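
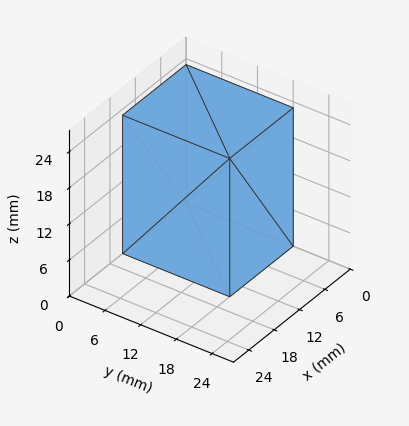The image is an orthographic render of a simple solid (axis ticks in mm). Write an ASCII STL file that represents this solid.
Reading the render: the shape is a rectangular box, roughly 15 × 18 mm footprint and 23 mm tall (dimensions read to the nearest mm from the axis ticks). For the STL, each face is triangulated and given an outward normal.

solid part
  facet normal 0.0000 0.0000 -1.0000
    outer loop
      vertex 15.0 18.0 0.0
      vertex 15.0 0.0 0.0
      vertex 0.0 0.0 0.0
    endloop
  endfacet
  facet normal 0.0000 0.0000 -1.0000
    outer loop
      vertex 0.0 18.0 0.0
      vertex 15.0 18.0 0.0
      vertex 0.0 0.0 0.0
    endloop
  endfacet
  facet normal 0.0000 0.0000 1.0000
    outer loop
      vertex 0.0 0.0 23.0
      vertex 15.0 0.0 23.0
      vertex 15.0 18.0 23.0
    endloop
  endfacet
  facet normal 0.0000 0.0000 1.0000
    outer loop
      vertex 0.0 0.0 23.0
      vertex 15.0 18.0 23.0
      vertex 0.0 18.0 23.0
    endloop
  endfacet
  facet normal 0.0000 -1.0000 0.0000
    outer loop
      vertex 0.0 0.0 0.0
      vertex 15.0 0.0 0.0
      vertex 15.0 0.0 23.0
    endloop
  endfacet
  facet normal 0.0000 -1.0000 0.0000
    outer loop
      vertex 0.0 0.0 0.0
      vertex 15.0 0.0 23.0
      vertex 0.0 0.0 23.0
    endloop
  endfacet
  facet normal 0.0000 1.0000 0.0000
    outer loop
      vertex 15.0 18.0 23.0
      vertex 15.0 18.0 0.0
      vertex 0.0 18.0 0.0
    endloop
  endfacet
  facet normal 0.0000 1.0000 0.0000
    outer loop
      vertex 0.0 18.0 23.0
      vertex 15.0 18.0 23.0
      vertex 0.0 18.0 0.0
    endloop
  endfacet
  facet normal -1.0000 0.0000 0.0000
    outer loop
      vertex 0.0 18.0 23.0
      vertex 0.0 18.0 0.0
      vertex 0.0 0.0 0.0
    endloop
  endfacet
  facet normal -1.0000 0.0000 0.0000
    outer loop
      vertex 0.0 0.0 23.0
      vertex 0.0 18.0 23.0
      vertex 0.0 0.0 0.0
    endloop
  endfacet
  facet normal 1.0000 0.0000 0.0000
    outer loop
      vertex 15.0 0.0 0.0
      vertex 15.0 18.0 0.0
      vertex 15.0 18.0 23.0
    endloop
  endfacet
  facet normal 1.0000 0.0000 0.0000
    outer loop
      vertex 15.0 0.0 0.0
      vertex 15.0 18.0 23.0
      vertex 15.0 0.0 23.0
    endloop
  endfacet
endsolid part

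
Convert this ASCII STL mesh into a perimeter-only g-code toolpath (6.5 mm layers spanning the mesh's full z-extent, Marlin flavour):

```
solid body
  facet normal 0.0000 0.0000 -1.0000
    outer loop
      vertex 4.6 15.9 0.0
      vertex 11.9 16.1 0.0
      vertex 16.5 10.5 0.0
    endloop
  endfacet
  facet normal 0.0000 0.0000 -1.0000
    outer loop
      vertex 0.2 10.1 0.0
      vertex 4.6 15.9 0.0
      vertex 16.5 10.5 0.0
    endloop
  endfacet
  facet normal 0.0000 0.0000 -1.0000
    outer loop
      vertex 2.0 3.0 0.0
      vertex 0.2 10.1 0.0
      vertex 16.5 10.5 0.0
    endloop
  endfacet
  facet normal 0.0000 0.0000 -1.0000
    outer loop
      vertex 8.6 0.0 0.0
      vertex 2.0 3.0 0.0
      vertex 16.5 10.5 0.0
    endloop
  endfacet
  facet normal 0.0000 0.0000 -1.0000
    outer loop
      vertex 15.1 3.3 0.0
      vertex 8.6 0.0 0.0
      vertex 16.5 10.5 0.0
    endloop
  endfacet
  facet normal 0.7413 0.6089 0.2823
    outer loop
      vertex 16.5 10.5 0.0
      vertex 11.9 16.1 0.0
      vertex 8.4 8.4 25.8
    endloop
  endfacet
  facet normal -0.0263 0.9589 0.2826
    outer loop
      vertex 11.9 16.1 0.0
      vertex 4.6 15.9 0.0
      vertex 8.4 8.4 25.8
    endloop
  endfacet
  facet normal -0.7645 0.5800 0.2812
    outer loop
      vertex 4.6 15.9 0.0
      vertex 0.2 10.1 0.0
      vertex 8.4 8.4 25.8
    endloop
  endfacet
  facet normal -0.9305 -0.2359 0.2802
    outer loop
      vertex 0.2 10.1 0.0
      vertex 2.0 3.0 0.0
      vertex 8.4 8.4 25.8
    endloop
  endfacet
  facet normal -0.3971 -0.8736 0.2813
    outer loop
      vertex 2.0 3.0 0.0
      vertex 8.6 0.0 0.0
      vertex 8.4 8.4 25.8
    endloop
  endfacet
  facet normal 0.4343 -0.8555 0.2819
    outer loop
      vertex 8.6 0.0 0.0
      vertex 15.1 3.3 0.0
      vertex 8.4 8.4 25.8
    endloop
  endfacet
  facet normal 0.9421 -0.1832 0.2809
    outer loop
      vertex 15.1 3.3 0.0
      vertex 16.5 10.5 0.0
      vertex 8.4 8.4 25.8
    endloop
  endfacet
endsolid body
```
; perimeter-only toolpath
G21 ; units = mm
G90 ; absolute positioning
G28 ; home
; layer 1
G0 Z6.5
G0 X14.5 Y10.0
G1 X11.0 Y14.2
G1 X5.5 Y14.0
G1 X2.2 Y9.7
G1 X3.6 Y4.3
G1 X8.5 Y2.1
G1 X13.4 Y4.6
G1 X14.5 Y10.0
; layer 2
G0 Z12.9
G0 X12.4 Y9.4
G1 X10.2 Y12.2
G1 X6.5 Y12.2
G1 X4.3 Y9.2
G1 X5.2 Y5.7
G1 X8.5 Y4.2
G1 X11.8 Y5.8
G1 X12.4 Y9.4
; layer 3
G0 Z19.4
G0 X10.4 Y8.9
G1 X9.3 Y10.3
G1 X7.5 Y10.3
G1 X6.4 Y8.8
G1 X6.8 Y7.1
G1 X8.5 Y6.3
G1 X10.1 Y7.1
G1 X10.4 Y8.9
M2 ; end

The solid is a regular 7-sided pyramid, base circumscribed radius ≈ 8.4 mm, apex at z ≈ 25.8 mm. Slicing at Δz = 6.5 mm — 4 equal slices spanning the solid's height, so layer i sits at z = i·h/4 — gives 3 non-empty perimeters. Each is a 7-segment closed polygon; G0 lifts to the layer z and rapids to the start vertex, then G1 traces the edges. The cross-section shrinks linearly with z (the slice at the apex is degenerate and omitted).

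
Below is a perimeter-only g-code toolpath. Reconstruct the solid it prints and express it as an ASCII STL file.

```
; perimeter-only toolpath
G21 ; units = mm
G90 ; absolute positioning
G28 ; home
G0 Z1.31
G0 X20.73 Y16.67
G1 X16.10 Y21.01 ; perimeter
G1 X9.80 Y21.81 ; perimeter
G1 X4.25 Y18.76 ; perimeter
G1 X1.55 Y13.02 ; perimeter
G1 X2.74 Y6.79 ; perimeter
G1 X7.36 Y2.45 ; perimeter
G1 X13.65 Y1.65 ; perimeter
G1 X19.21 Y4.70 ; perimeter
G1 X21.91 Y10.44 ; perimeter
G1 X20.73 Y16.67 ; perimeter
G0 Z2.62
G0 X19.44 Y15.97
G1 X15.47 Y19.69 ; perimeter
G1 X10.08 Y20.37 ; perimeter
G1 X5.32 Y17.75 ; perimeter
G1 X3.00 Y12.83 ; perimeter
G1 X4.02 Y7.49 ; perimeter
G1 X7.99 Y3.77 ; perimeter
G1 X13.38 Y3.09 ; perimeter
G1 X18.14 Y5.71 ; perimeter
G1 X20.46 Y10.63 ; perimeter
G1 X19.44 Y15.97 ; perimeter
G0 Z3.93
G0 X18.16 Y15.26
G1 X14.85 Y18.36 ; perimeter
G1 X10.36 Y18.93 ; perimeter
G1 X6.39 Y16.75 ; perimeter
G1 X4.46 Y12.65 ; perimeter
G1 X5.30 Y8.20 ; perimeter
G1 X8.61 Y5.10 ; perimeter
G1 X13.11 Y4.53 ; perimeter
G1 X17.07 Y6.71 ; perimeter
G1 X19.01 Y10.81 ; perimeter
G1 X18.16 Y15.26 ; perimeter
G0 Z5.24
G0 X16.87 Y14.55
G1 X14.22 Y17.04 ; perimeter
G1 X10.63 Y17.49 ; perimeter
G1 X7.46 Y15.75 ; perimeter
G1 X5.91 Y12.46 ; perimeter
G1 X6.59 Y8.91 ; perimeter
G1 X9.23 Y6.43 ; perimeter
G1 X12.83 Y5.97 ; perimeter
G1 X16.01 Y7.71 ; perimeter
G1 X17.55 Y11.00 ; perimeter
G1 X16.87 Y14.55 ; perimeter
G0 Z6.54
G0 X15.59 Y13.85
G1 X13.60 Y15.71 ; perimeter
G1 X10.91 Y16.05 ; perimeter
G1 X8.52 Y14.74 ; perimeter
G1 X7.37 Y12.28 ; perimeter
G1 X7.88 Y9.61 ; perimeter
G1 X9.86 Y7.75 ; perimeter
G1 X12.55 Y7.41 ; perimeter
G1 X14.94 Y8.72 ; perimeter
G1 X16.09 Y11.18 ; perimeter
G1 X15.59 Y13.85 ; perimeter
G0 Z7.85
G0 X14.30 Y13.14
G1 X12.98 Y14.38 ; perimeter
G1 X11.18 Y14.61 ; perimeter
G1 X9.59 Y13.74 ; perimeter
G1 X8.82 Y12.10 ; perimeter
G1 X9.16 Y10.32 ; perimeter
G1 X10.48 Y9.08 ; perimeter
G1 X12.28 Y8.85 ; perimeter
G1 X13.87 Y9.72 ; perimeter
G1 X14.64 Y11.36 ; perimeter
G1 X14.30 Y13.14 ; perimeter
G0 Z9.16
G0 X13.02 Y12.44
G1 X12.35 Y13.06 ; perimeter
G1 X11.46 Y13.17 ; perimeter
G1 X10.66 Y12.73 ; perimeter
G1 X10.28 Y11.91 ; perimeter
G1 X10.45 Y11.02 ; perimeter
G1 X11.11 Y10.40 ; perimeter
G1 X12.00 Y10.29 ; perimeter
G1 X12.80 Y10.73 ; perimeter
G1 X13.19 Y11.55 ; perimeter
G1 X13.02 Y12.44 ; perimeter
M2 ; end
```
solid part
  facet normal 0.0000 0.0000 -1.0000
    outer loop
      vertex 9.53 23.25 0.00
      vertex 16.72 22.34 0.00
      vertex 22.01 17.38 0.00
    endloop
  endfacet
  facet normal 0.0000 0.0000 -1.0000
    outer loop
      vertex 3.18 19.76 0.00
      vertex 9.53 23.25 0.00
      vertex 22.01 17.38 0.00
    endloop
  endfacet
  facet normal 0.0000 0.0000 -1.0000
    outer loop
      vertex 0.09 13.20 0.00
      vertex 3.18 19.76 0.00
      vertex 22.01 17.38 0.00
    endloop
  endfacet
  facet normal 0.0000 0.0000 -1.0000
    outer loop
      vertex 1.45 6.08 0.00
      vertex 0.09 13.20 0.00
      vertex 22.01 17.38 0.00
    endloop
  endfacet
  facet normal 0.0000 0.0000 -1.0000
    outer loop
      vertex 6.74 1.12 0.00
      vertex 1.45 6.08 0.00
      vertex 22.01 17.38 0.00
    endloop
  endfacet
  facet normal 0.0000 0.0000 -1.0000
    outer loop
      vertex 13.93 0.21 0.00
      vertex 6.74 1.12 0.00
      vertex 22.01 17.38 0.00
    endloop
  endfacet
  facet normal 0.0000 0.0000 -1.0000
    outer loop
      vertex 20.28 3.70 0.00
      vertex 13.93 0.21 0.00
      vertex 22.01 17.38 0.00
    endloop
  endfacet
  facet normal 0.0000 0.0000 -1.0000
    outer loop
      vertex 23.37 10.26 0.00
      vertex 20.28 3.70 0.00
      vertex 22.01 17.38 0.00
    endloop
  endfacet
  facet normal 0.4681 0.4993 0.7291
    outer loop
      vertex 22.01 17.38 0.00
      vertex 16.72 22.34 0.00
      vertex 11.73 11.73 10.47
    endloop
  endfacet
  facet normal 0.0859 0.6790 0.7291
    outer loop
      vertex 16.72 22.34 0.00
      vertex 9.53 23.25 0.00
      vertex 11.73 11.73 10.47
    endloop
  endfacet
  facet normal -0.3296 0.5997 0.7291
    outer loop
      vertex 9.53 23.25 0.00
      vertex 3.18 19.76 0.00
      vertex 11.73 11.73 10.47
    endloop
  endfacet
  facet normal -0.6191 0.2916 0.7292
    outer loop
      vertex 3.18 19.76 0.00
      vertex 0.09 13.20 0.00
      vertex 11.73 11.73 10.47
    endloop
  endfacet
  facet normal -0.6721 -0.1284 0.7292
    outer loop
      vertex 0.09 13.20 0.00
      vertex 1.45 6.08 0.00
      vertex 11.73 11.73 10.47
    endloop
  endfacet
  facet normal -0.4681 -0.4993 0.7291
    outer loop
      vertex 1.45 6.08 0.00
      vertex 6.74 1.12 0.00
      vertex 11.73 11.73 10.47
    endloop
  endfacet
  facet normal -0.0859 -0.6790 0.7291
    outer loop
      vertex 6.74 1.12 0.00
      vertex 13.93 0.21 0.00
      vertex 11.73 11.73 10.47
    endloop
  endfacet
  facet normal 0.3296 -0.5997 0.7291
    outer loop
      vertex 13.93 0.21 0.00
      vertex 20.28 3.70 0.00
      vertex 11.73 11.73 10.47
    endloop
  endfacet
  facet normal 0.6191 -0.2916 0.7292
    outer loop
      vertex 20.28 3.70 0.00
      vertex 23.37 10.26 0.00
      vertex 11.73 11.73 10.47
    endloop
  endfacet
  facet normal 0.6721 0.1284 0.7292
    outer loop
      vertex 23.37 10.26 0.00
      vertex 22.01 17.38 0.00
      vertex 11.73 11.73 10.47
    endloop
  endfacet
endsolid part

The G0 Z moves step by Δz≈1.31 mm. The G1 loops shrink linearly with z, so the solid tapers from its base footprint up to z≈10.5. Closing with a flat bottom cap and the tapered top and triangulating gives 18 facets — a regular 10-sided pyramid, base circumscribed radius ≈ 11.7 mm, apex at z ≈ 10.5 mm.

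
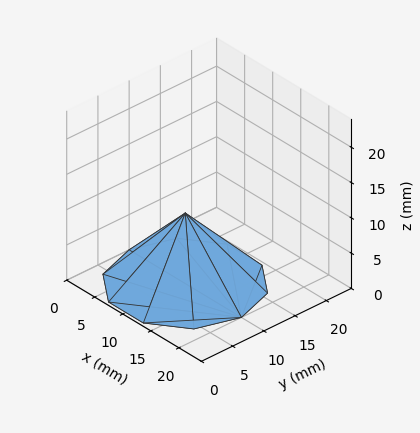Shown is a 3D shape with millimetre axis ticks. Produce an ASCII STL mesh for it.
Reading the render: the shape is a regular 10-sided pyramid, base circumscribed radius ≈ 10 mm, apex at z ≈ 10 mm (dimensions read to the nearest mm from the axis ticks). For the STL, each face is triangulated and given an outward normal.

solid part
  facet normal 0.0000 0.0000 -1.0000
    outer loop
      vertex 13.1 19.5 0.0
      vertex 18.1 15.9 0.0
      vertex 20.0 10.0 0.0
    endloop
  endfacet
  facet normal 0.0000 0.0000 -1.0000
    outer loop
      vertex 6.9 19.5 0.0
      vertex 13.1 19.5 0.0
      vertex 20.0 10.0 0.0
    endloop
  endfacet
  facet normal 0.0000 0.0000 -1.0000
    outer loop
      vertex 1.9 15.9 0.0
      vertex 6.9 19.5 0.0
      vertex 20.0 10.0 0.0
    endloop
  endfacet
  facet normal 0.0000 0.0000 -1.0000
    outer loop
      vertex 0.0 10.0 0.0
      vertex 1.9 15.9 0.0
      vertex 20.0 10.0 0.0
    endloop
  endfacet
  facet normal 0.0000 0.0000 -1.0000
    outer loop
      vertex 1.9 4.1 0.0
      vertex 0.0 10.0 0.0
      vertex 20.0 10.0 0.0
    endloop
  endfacet
  facet normal 0.0000 0.0000 -1.0000
    outer loop
      vertex 6.9 0.5 0.0
      vertex 1.9 4.1 0.0
      vertex 20.0 10.0 0.0
    endloop
  endfacet
  facet normal 0.0000 0.0000 -1.0000
    outer loop
      vertex 13.1 0.5 0.0
      vertex 6.9 0.5 0.0
      vertex 20.0 10.0 0.0
    endloop
  endfacet
  facet normal 0.0000 0.0000 -1.0000
    outer loop
      vertex 18.1 4.1 0.0
      vertex 13.1 0.5 0.0
      vertex 20.0 10.0 0.0
    endloop
  endfacet
  facet normal 0.6895 0.2220 0.6895
    outer loop
      vertex 20.0 10.0 0.0
      vertex 18.1 15.9 0.0
      vertex 10.0 10.0 10.0
    endloop
  endfacet
  facet normal 0.4232 0.5877 0.6895
    outer loop
      vertex 18.1 15.9 0.0
      vertex 13.1 19.5 0.0
      vertex 10.0 10.0 10.0
    endloop
  endfacet
  facet normal 0.0000 0.7250 0.6887
    outer loop
      vertex 13.1 19.5 0.0
      vertex 6.9 19.5 0.0
      vertex 10.0 10.0 10.0
    endloop
  endfacet
  facet normal -0.4232 0.5877 0.6895
    outer loop
      vertex 6.9 19.5 0.0
      vertex 1.9 15.9 0.0
      vertex 10.0 10.0 10.0
    endloop
  endfacet
  facet normal -0.6895 0.2220 0.6895
    outer loop
      vertex 1.9 15.9 0.0
      vertex 0.0 10.0 0.0
      vertex 10.0 10.0 10.0
    endloop
  endfacet
  facet normal -0.6895 -0.2220 0.6895
    outer loop
      vertex 0.0 10.0 0.0
      vertex 1.9 4.1 0.0
      vertex 10.0 10.0 10.0
    endloop
  endfacet
  facet normal -0.4232 -0.5877 0.6895
    outer loop
      vertex 1.9 4.1 0.0
      vertex 6.9 0.5 0.0
      vertex 10.0 10.0 10.0
    endloop
  endfacet
  facet normal 0.0000 -0.7250 0.6887
    outer loop
      vertex 6.9 0.5 0.0
      vertex 13.1 0.5 0.0
      vertex 10.0 10.0 10.0
    endloop
  endfacet
  facet normal 0.4232 -0.5877 0.6895
    outer loop
      vertex 13.1 0.5 0.0
      vertex 18.1 4.1 0.0
      vertex 10.0 10.0 10.0
    endloop
  endfacet
  facet normal 0.6895 -0.2220 0.6895
    outer loop
      vertex 18.1 4.1 0.0
      vertex 20.0 10.0 0.0
      vertex 10.0 10.0 10.0
    endloop
  endfacet
endsolid part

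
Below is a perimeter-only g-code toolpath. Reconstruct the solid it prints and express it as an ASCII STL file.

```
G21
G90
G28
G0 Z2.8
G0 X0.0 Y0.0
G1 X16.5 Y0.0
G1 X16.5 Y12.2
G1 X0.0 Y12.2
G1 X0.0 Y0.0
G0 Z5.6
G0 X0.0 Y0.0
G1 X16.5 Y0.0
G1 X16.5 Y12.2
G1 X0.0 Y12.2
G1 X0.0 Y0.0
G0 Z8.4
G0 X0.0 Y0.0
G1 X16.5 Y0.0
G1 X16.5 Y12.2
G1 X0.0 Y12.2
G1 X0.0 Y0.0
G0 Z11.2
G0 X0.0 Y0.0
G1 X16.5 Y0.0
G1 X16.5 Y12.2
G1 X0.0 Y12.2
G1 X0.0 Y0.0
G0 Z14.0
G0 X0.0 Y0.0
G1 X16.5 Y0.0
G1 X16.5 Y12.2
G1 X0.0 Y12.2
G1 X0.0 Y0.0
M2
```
solid part
  facet normal 0.0000 0.0000 -1.0000
    outer loop
      vertex 16.5 12.2 0.0
      vertex 16.5 0.0 0.0
      vertex 0.0 0.0 0.0
    endloop
  endfacet
  facet normal 0.0000 0.0000 -1.0000
    outer loop
      vertex 0.0 12.2 0.0
      vertex 16.5 12.2 0.0
      vertex 0.0 0.0 0.0
    endloop
  endfacet
  facet normal 0.0000 0.0000 1.0000
    outer loop
      vertex 0.0 0.0 14.0
      vertex 16.5 0.0 14.0
      vertex 16.5 12.2 14.0
    endloop
  endfacet
  facet normal 0.0000 0.0000 1.0000
    outer loop
      vertex 0.0 0.0 14.0
      vertex 16.5 12.2 14.0
      vertex 0.0 12.2 14.0
    endloop
  endfacet
  facet normal 0.0000 -1.0000 0.0000
    outer loop
      vertex 0.0 0.0 0.0
      vertex 16.5 0.0 0.0
      vertex 16.5 0.0 14.0
    endloop
  endfacet
  facet normal 0.0000 -1.0000 0.0000
    outer loop
      vertex 0.0 0.0 0.0
      vertex 16.5 0.0 14.0
      vertex 0.0 0.0 14.0
    endloop
  endfacet
  facet normal 0.0000 1.0000 0.0000
    outer loop
      vertex 16.5 12.2 14.0
      vertex 16.5 12.2 0.0
      vertex 0.0 12.2 0.0
    endloop
  endfacet
  facet normal 0.0000 1.0000 0.0000
    outer loop
      vertex 0.0 12.2 14.0
      vertex 16.5 12.2 14.0
      vertex 0.0 12.2 0.0
    endloop
  endfacet
  facet normal -1.0000 0.0000 0.0000
    outer loop
      vertex 0.0 12.2 14.0
      vertex 0.0 12.2 0.0
      vertex 0.0 0.0 0.0
    endloop
  endfacet
  facet normal -1.0000 0.0000 0.0000
    outer loop
      vertex 0.0 0.0 14.0
      vertex 0.0 12.2 14.0
      vertex 0.0 0.0 0.0
    endloop
  endfacet
  facet normal 1.0000 0.0000 0.0000
    outer loop
      vertex 16.5 0.0 0.0
      vertex 16.5 12.2 0.0
      vertex 16.5 12.2 14.0
    endloop
  endfacet
  facet normal 1.0000 0.0000 0.0000
    outer loop
      vertex 16.5 0.0 0.0
      vertex 16.5 12.2 14.0
      vertex 16.5 0.0 14.0
    endloop
  endfacet
endsolid part

The G0 Z moves step by Δz≈2.8 mm. Every layer's G1 loop is the same polygon, so the solid is a straight extrusion of it from z=0 to z≈14. Closing with flat bottom and top caps and triangulating gives 12 facets — a rectangular box, roughly 16.5 × 12.2 mm footprint and 14 mm tall.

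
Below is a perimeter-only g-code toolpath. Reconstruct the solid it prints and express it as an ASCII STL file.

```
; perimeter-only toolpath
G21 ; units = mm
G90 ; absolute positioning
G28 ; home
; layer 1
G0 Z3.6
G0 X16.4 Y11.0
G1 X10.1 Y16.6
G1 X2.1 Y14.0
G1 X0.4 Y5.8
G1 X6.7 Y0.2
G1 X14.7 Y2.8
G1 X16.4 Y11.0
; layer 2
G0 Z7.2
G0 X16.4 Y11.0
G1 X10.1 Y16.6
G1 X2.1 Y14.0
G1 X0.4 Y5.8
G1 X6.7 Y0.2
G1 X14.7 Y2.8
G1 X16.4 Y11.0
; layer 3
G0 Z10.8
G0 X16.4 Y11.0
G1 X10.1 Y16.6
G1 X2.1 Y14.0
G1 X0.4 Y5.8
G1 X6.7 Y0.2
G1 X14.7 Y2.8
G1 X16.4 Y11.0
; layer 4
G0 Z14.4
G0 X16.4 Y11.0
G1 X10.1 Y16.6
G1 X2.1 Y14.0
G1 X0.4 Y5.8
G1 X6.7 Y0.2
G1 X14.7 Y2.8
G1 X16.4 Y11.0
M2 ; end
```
solid part
  facet normal 0.0000 0.0000 -1.0000
    outer loop
      vertex 2.1 14.0 0.0
      vertex 10.1 16.6 0.0
      vertex 16.4 11.0 0.0
    endloop
  endfacet
  facet normal 0.0000 0.0000 -1.0000
    outer loop
      vertex 0.4 5.8 0.0
      vertex 2.1 14.0 0.0
      vertex 16.4 11.0 0.0
    endloop
  endfacet
  facet normal 0.0000 0.0000 -1.0000
    outer loop
      vertex 6.7 0.2 0.0
      vertex 0.4 5.8 0.0
      vertex 16.4 11.0 0.0
    endloop
  endfacet
  facet normal 0.0000 0.0000 -1.0000
    outer loop
      vertex 14.7 2.8 0.0
      vertex 6.7 0.2 0.0
      vertex 16.4 11.0 0.0
    endloop
  endfacet
  facet normal 0.0000 0.0000 1.0000
    outer loop
      vertex 16.4 11.0 14.4
      vertex 10.1 16.6 14.4
      vertex 2.1 14.0 14.4
    endloop
  endfacet
  facet normal 0.0000 0.0000 1.0000
    outer loop
      vertex 16.4 11.0 14.4
      vertex 2.1 14.0 14.4
      vertex 0.4 5.8 14.4
    endloop
  endfacet
  facet normal 0.0000 0.0000 1.0000
    outer loop
      vertex 16.4 11.0 14.4
      vertex 0.4 5.8 14.4
      vertex 6.7 0.2 14.4
    endloop
  endfacet
  facet normal 0.0000 0.0000 1.0000
    outer loop
      vertex 16.4 11.0 14.4
      vertex 6.7 0.2 14.4
      vertex 14.7 2.8 14.4
    endloop
  endfacet
  facet normal 0.6644 0.7474 0.0000
    outer loop
      vertex 16.4 11.0 0.0
      vertex 10.1 16.6 0.0
      vertex 10.1 16.6 14.4
    endloop
  endfacet
  facet normal 0.6644 0.7474 0.0000
    outer loop
      vertex 16.4 11.0 0.0
      vertex 10.1 16.6 14.4
      vertex 16.4 11.0 14.4
    endloop
  endfacet
  facet normal -0.3091 0.9510 0.0000
    outer loop
      vertex 10.1 16.6 0.0
      vertex 2.1 14.0 0.0
      vertex 2.1 14.0 14.4
    endloop
  endfacet
  facet normal -0.3091 0.9510 0.0000
    outer loop
      vertex 10.1 16.6 0.0
      vertex 2.1 14.0 14.4
      vertex 10.1 16.6 14.4
    endloop
  endfacet
  facet normal -0.9792 0.2030 0.0000
    outer loop
      vertex 2.1 14.0 0.0
      vertex 0.4 5.8 0.0
      vertex 0.4 5.8 14.4
    endloop
  endfacet
  facet normal -0.9792 0.2030 0.0000
    outer loop
      vertex 2.1 14.0 0.0
      vertex 0.4 5.8 14.4
      vertex 2.1 14.0 14.4
    endloop
  endfacet
  facet normal -0.6644 -0.7474 0.0000
    outer loop
      vertex 0.4 5.8 0.0
      vertex 6.7 0.2 0.0
      vertex 6.7 0.2 14.4
    endloop
  endfacet
  facet normal -0.6644 -0.7474 0.0000
    outer loop
      vertex 0.4 5.8 0.0
      vertex 6.7 0.2 14.4
      vertex 0.4 5.8 14.4
    endloop
  endfacet
  facet normal 0.3091 -0.9510 0.0000
    outer loop
      vertex 6.7 0.2 0.0
      vertex 14.7 2.8 0.0
      vertex 14.7 2.8 14.4
    endloop
  endfacet
  facet normal 0.3091 -0.9510 0.0000
    outer loop
      vertex 6.7 0.2 0.0
      vertex 14.7 2.8 14.4
      vertex 6.7 0.2 14.4
    endloop
  endfacet
  facet normal 0.9792 -0.2030 0.0000
    outer loop
      vertex 14.7 2.8 0.0
      vertex 16.4 11.0 0.0
      vertex 16.4 11.0 14.4
    endloop
  endfacet
  facet normal 0.9792 -0.2030 0.0000
    outer loop
      vertex 14.7 2.8 0.0
      vertex 16.4 11.0 14.4
      vertex 14.7 2.8 14.4
    endloop
  endfacet
endsolid part

The G0 Z moves step by Δz≈3.6 mm. Every layer's G1 loop is the same polygon, so the solid is a straight extrusion of it from z=0 to z≈14.4. Closing with flat bottom and top caps and triangulating gives 20 facets — a regular 6-sided prism (a cylinder approximated with 6 flat sides), circumscribed radius ≈ 8.4 mm, height ≈ 14.4 mm.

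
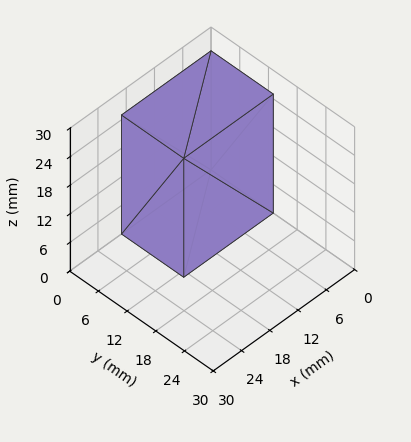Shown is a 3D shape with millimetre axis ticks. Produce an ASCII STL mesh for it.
Reading the render: the shape is a rectangular box, roughly 19 × 13 mm footprint and 25 mm tall (dimensions read to the nearest mm from the axis ticks). For the STL, each face is triangulated and given an outward normal.

solid part
  facet normal 0.0000 0.0000 -1.0000
    outer loop
      vertex 19.000 13.000 0.000
      vertex 19.000 0.000 0.000
      vertex 0.000 0.000 0.000
    endloop
  endfacet
  facet normal 0.0000 0.0000 -1.0000
    outer loop
      vertex 0.000 13.000 0.000
      vertex 19.000 13.000 0.000
      vertex 0.000 0.000 0.000
    endloop
  endfacet
  facet normal 0.0000 0.0000 1.0000
    outer loop
      vertex 0.000 0.000 25.000
      vertex 19.000 0.000 25.000
      vertex 19.000 13.000 25.000
    endloop
  endfacet
  facet normal 0.0000 0.0000 1.0000
    outer loop
      vertex 0.000 0.000 25.000
      vertex 19.000 13.000 25.000
      vertex 0.000 13.000 25.000
    endloop
  endfacet
  facet normal 0.0000 -1.0000 0.0000
    outer loop
      vertex 0.000 0.000 0.000
      vertex 19.000 0.000 0.000
      vertex 19.000 0.000 25.000
    endloop
  endfacet
  facet normal 0.0000 -1.0000 0.0000
    outer loop
      vertex 0.000 0.000 0.000
      vertex 19.000 0.000 25.000
      vertex 0.000 0.000 25.000
    endloop
  endfacet
  facet normal 0.0000 1.0000 0.0000
    outer loop
      vertex 19.000 13.000 25.000
      vertex 19.000 13.000 0.000
      vertex 0.000 13.000 0.000
    endloop
  endfacet
  facet normal 0.0000 1.0000 0.0000
    outer loop
      vertex 0.000 13.000 25.000
      vertex 19.000 13.000 25.000
      vertex 0.000 13.000 0.000
    endloop
  endfacet
  facet normal -1.0000 0.0000 0.0000
    outer loop
      vertex 0.000 13.000 25.000
      vertex 0.000 13.000 0.000
      vertex 0.000 0.000 0.000
    endloop
  endfacet
  facet normal -1.0000 0.0000 0.0000
    outer loop
      vertex 0.000 0.000 25.000
      vertex 0.000 13.000 25.000
      vertex 0.000 0.000 0.000
    endloop
  endfacet
  facet normal 1.0000 0.0000 0.0000
    outer loop
      vertex 19.000 0.000 0.000
      vertex 19.000 13.000 0.000
      vertex 19.000 13.000 25.000
    endloop
  endfacet
  facet normal 1.0000 0.0000 0.0000
    outer loop
      vertex 19.000 0.000 0.000
      vertex 19.000 13.000 25.000
      vertex 19.000 0.000 25.000
    endloop
  endfacet
endsolid part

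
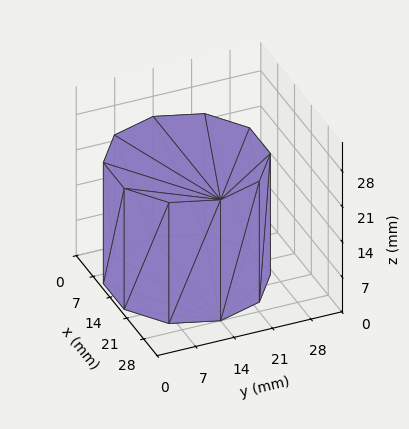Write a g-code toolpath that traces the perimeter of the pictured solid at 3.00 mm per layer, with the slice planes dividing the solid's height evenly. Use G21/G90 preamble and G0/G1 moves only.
Reading the render: the shape is a regular 10-sided prism (a cylinder approximated with 10 flat sides), circumscribed radius ≈ 14 mm, height ≈ 24 mm (dimensions read to the nearest mm from the axis ticks). For the g-code, the solid's height is divided into equal slices at the stated Δz and each level perimeter traced with G1 moves after a G0 lift.

; perimeter-only toolpath
G21 ; units = mm
G90 ; absolute positioning
G28 ; home
; layer 1
G0 Z3.00
G0 X28.00 Y14.00
G1 X25.33 Y22.23
G1 X18.33 Y27.31
G1 X9.67 Y27.31
G1 X2.67 Y22.23
G1 X0.00 Y14.00
G1 X2.67 Y5.77
G1 X9.67 Y0.69
G1 X18.33 Y0.69
G1 X25.33 Y5.77
G1 X28.00 Y14.00
; layer 2
G0 Z6.00
G0 X28.00 Y14.00
G1 X25.33 Y22.23
G1 X18.33 Y27.31
G1 X9.67 Y27.31
G1 X2.67 Y22.23
G1 X0.00 Y14.00
G1 X2.67 Y5.77
G1 X9.67 Y0.69
G1 X18.33 Y0.69
G1 X25.33 Y5.77
G1 X28.00 Y14.00
; layer 3
G0 Z9.00
G0 X28.00 Y14.00
G1 X25.33 Y22.23
G1 X18.33 Y27.31
G1 X9.67 Y27.31
G1 X2.67 Y22.23
G1 X0.00 Y14.00
G1 X2.67 Y5.77
G1 X9.67 Y0.69
G1 X18.33 Y0.69
G1 X25.33 Y5.77
G1 X28.00 Y14.00
; layer 4
G0 Z12.00
G0 X28.00 Y14.00
G1 X25.33 Y22.23
G1 X18.33 Y27.31
G1 X9.67 Y27.31
G1 X2.67 Y22.23
G1 X0.00 Y14.00
G1 X2.67 Y5.77
G1 X9.67 Y0.69
G1 X18.33 Y0.69
G1 X25.33 Y5.77
G1 X28.00 Y14.00
; layer 5
G0 Z15.00
G0 X28.00 Y14.00
G1 X25.33 Y22.23
G1 X18.33 Y27.31
G1 X9.67 Y27.31
G1 X2.67 Y22.23
G1 X0.00 Y14.00
G1 X2.67 Y5.77
G1 X9.67 Y0.69
G1 X18.33 Y0.69
G1 X25.33 Y5.77
G1 X28.00 Y14.00
; layer 6
G0 Z18.00
G0 X28.00 Y14.00
G1 X25.33 Y22.23
G1 X18.33 Y27.31
G1 X9.67 Y27.31
G1 X2.67 Y22.23
G1 X0.00 Y14.00
G1 X2.67 Y5.77
G1 X9.67 Y0.69
G1 X18.33 Y0.69
G1 X25.33 Y5.77
G1 X28.00 Y14.00
; layer 7
G0 Z21.00
G0 X28.00 Y14.00
G1 X25.33 Y22.23
G1 X18.33 Y27.31
G1 X9.67 Y27.31
G1 X2.67 Y22.23
G1 X0.00 Y14.00
G1 X2.67 Y5.77
G1 X9.67 Y0.69
G1 X18.33 Y0.69
G1 X25.33 Y5.77
G1 X28.00 Y14.00
; layer 8
G0 Z24.00
G0 X28.00 Y14.00
G1 X25.33 Y22.23
G1 X18.33 Y27.31
G1 X9.67 Y27.31
G1 X2.67 Y22.23
G1 X0.00 Y14.00
G1 X2.67 Y5.77
G1 X9.67 Y0.69
G1 X18.33 Y0.69
G1 X25.33 Y5.77
G1 X28.00 Y14.00
M2 ; end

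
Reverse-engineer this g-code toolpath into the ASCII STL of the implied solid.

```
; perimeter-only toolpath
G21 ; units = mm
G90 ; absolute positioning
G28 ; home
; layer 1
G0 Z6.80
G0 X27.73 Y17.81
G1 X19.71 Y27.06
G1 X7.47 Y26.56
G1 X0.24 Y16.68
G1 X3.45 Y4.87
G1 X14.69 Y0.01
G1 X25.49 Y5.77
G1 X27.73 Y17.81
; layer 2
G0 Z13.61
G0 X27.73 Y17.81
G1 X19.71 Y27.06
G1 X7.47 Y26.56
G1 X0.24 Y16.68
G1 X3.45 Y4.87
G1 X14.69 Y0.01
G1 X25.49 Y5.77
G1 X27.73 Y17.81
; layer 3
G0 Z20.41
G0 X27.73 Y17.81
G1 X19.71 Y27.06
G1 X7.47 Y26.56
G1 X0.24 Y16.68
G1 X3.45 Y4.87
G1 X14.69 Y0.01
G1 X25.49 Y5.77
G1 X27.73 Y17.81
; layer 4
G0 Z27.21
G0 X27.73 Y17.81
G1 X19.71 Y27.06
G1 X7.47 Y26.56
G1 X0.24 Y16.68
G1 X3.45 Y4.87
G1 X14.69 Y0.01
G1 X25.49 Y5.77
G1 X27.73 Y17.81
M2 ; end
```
solid part
  facet normal 0.0000 0.0000 -1.0000
    outer loop
      vertex 7.47 26.56 0.00
      vertex 19.71 27.06 0.00
      vertex 27.73 17.81 0.00
    endloop
  endfacet
  facet normal 0.0000 0.0000 -1.0000
    outer loop
      vertex 0.24 16.68 0.00
      vertex 7.47 26.56 0.00
      vertex 27.73 17.81 0.00
    endloop
  endfacet
  facet normal 0.0000 0.0000 -1.0000
    outer loop
      vertex 3.45 4.87 0.00
      vertex 0.24 16.68 0.00
      vertex 27.73 17.81 0.00
    endloop
  endfacet
  facet normal 0.0000 0.0000 -1.0000
    outer loop
      vertex 14.69 0.01 0.00
      vertex 3.45 4.87 0.00
      vertex 27.73 17.81 0.00
    endloop
  endfacet
  facet normal 0.0000 0.0000 -1.0000
    outer loop
      vertex 25.49 5.77 0.00
      vertex 14.69 0.01 0.00
      vertex 27.73 17.81 0.00
    endloop
  endfacet
  facet normal 0.0000 0.0000 1.0000
    outer loop
      vertex 27.73 17.81 27.21
      vertex 19.71 27.06 27.21
      vertex 7.47 26.56 27.21
    endloop
  endfacet
  facet normal 0.0000 0.0000 1.0000
    outer loop
      vertex 27.73 17.81 27.21
      vertex 7.47 26.56 27.21
      vertex 0.24 16.68 27.21
    endloop
  endfacet
  facet normal 0.0000 0.0000 1.0000
    outer loop
      vertex 27.73 17.81 27.21
      vertex 0.24 16.68 27.21
      vertex 3.45 4.87 27.21
    endloop
  endfacet
  facet normal 0.0000 0.0000 1.0000
    outer loop
      vertex 27.73 17.81 27.21
      vertex 3.45 4.87 27.21
      vertex 14.69 0.01 27.21
    endloop
  endfacet
  facet normal 0.0000 0.0000 1.0000
    outer loop
      vertex 27.73 17.81 27.21
      vertex 14.69 0.01 27.21
      vertex 25.49 5.77 27.21
    endloop
  endfacet
  facet normal 0.7556 0.6551 0.0000
    outer loop
      vertex 27.73 17.81 0.00
      vertex 19.71 27.06 0.00
      vertex 19.71 27.06 27.21
    endloop
  endfacet
  facet normal 0.7556 0.6551 0.0000
    outer loop
      vertex 27.73 17.81 0.00
      vertex 19.71 27.06 27.21
      vertex 27.73 17.81 27.21
    endloop
  endfacet
  facet normal -0.0408 0.9992 0.0000
    outer loop
      vertex 19.71 27.06 0.00
      vertex 7.47 26.56 0.00
      vertex 7.47 26.56 27.21
    endloop
  endfacet
  facet normal -0.0408 0.9992 0.0000
    outer loop
      vertex 19.71 27.06 0.00
      vertex 7.47 26.56 27.21
      vertex 19.71 27.06 27.21
    endloop
  endfacet
  facet normal -0.8070 0.5905 0.0000
    outer loop
      vertex 7.47 26.56 0.00
      vertex 0.24 16.68 0.00
      vertex 0.24 16.68 27.21
    endloop
  endfacet
  facet normal -0.8070 0.5905 0.0000
    outer loop
      vertex 7.47 26.56 0.00
      vertex 0.24 16.68 27.21
      vertex 7.47 26.56 27.21
    endloop
  endfacet
  facet normal -0.9650 -0.2623 0.0000
    outer loop
      vertex 0.24 16.68 0.00
      vertex 3.45 4.87 0.00
      vertex 3.45 4.87 27.21
    endloop
  endfacet
  facet normal -0.9650 -0.2623 0.0000
    outer loop
      vertex 0.24 16.68 0.00
      vertex 3.45 4.87 27.21
      vertex 0.24 16.68 27.21
    endloop
  endfacet
  facet normal -0.3969 -0.9179 0.0000
    outer loop
      vertex 3.45 4.87 0.00
      vertex 14.69 0.01 0.00
      vertex 14.69 0.01 27.21
    endloop
  endfacet
  facet normal -0.3969 -0.9179 0.0000
    outer loop
      vertex 3.45 4.87 0.00
      vertex 14.69 0.01 27.21
      vertex 3.45 4.87 27.21
    endloop
  endfacet
  facet normal 0.4706 -0.8824 0.0000
    outer loop
      vertex 14.69 0.01 0.00
      vertex 25.49 5.77 0.00
      vertex 25.49 5.77 27.21
    endloop
  endfacet
  facet normal 0.4706 -0.8824 0.0000
    outer loop
      vertex 14.69 0.01 0.00
      vertex 25.49 5.77 27.21
      vertex 14.69 0.01 27.21
    endloop
  endfacet
  facet normal 0.9831 -0.1829 0.0000
    outer loop
      vertex 25.49 5.77 0.00
      vertex 27.73 17.81 0.00
      vertex 27.73 17.81 27.21
    endloop
  endfacet
  facet normal 0.9831 -0.1829 0.0000
    outer loop
      vertex 25.49 5.77 0.00
      vertex 27.73 17.81 27.21
      vertex 25.49 5.77 27.21
    endloop
  endfacet
endsolid part

The G0 Z moves step by Δz≈6.80 mm. Every layer's G1 loop is the same polygon, so the solid is a straight extrusion of it from z=0 to z≈27.2. Closing with flat bottom and top caps and triangulating gives 24 facets — a regular 7-sided prism (a cylinder approximated with 7 flat sides), circumscribed radius ≈ 14.1 mm, height ≈ 27.2 mm.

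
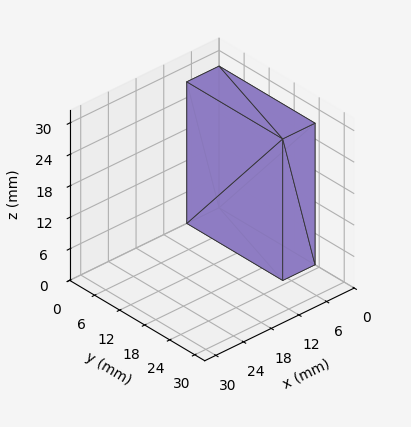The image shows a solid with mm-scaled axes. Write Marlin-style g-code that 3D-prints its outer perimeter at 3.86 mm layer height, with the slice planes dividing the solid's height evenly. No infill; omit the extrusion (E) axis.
Reading the render: the shape is a rectangular box, roughly 7 × 23 mm footprint and 27 mm tall (dimensions read to the nearest mm from the axis ticks). For the g-code, the solid's height is divided into equal slices at the stated Δz and each level perimeter traced with G1 moves after a G0 lift.

; perimeter-only toolpath
G21 ; units = mm
G90 ; absolute positioning
G28 ; home
; layer 1
G0 Z3.86
G0 X0.00 Y0.00
G1 X7.00 Y0.00
G1 X7.00 Y23.00
G1 X0.00 Y23.00
G1 X0.00 Y0.00
; layer 2
G0 Z7.71
G0 X0.00 Y0.00
G1 X7.00 Y0.00
G1 X7.00 Y23.00
G1 X0.00 Y23.00
G1 X0.00 Y0.00
; layer 3
G0 Z11.57
G0 X0.00 Y0.00
G1 X7.00 Y0.00
G1 X7.00 Y23.00
G1 X0.00 Y23.00
G1 X0.00 Y0.00
; layer 4
G0 Z15.43
G0 X0.00 Y0.00
G1 X7.00 Y0.00
G1 X7.00 Y23.00
G1 X0.00 Y23.00
G1 X0.00 Y0.00
; layer 5
G0 Z19.29
G0 X0.00 Y0.00
G1 X7.00 Y0.00
G1 X7.00 Y23.00
G1 X0.00 Y23.00
G1 X0.00 Y0.00
; layer 6
G0 Z23.14
G0 X0.00 Y0.00
G1 X7.00 Y0.00
G1 X7.00 Y23.00
G1 X0.00 Y23.00
G1 X0.00 Y0.00
; layer 7
G0 Z27.00
G0 X0.00 Y0.00
G1 X7.00 Y0.00
G1 X7.00 Y23.00
G1 X0.00 Y23.00
G1 X0.00 Y0.00
M2 ; end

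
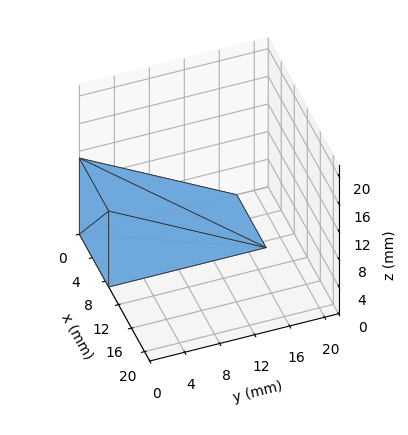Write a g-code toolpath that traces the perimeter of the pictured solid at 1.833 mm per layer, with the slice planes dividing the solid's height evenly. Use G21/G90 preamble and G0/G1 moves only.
Reading the render: the shape is a wedge (ramp): 9 × 18 mm base, rising to 11 mm along the y=0 edge and sloping linearly to z=0 at y=18 (dimensions read to the nearest mm from the axis ticks). For the g-code, the solid's height is divided into equal slices at the stated Δz and each level perimeter traced with G1 moves after a G0 lift.

; perimeter-only toolpath
G21 ; units = mm
G90 ; absolute positioning
G28 ; home
; layer 1
G0 Z1.833
G0 X0.000 Y0.000
G1 X9.000 Y0.000
G1 X9.000 Y15.000
G1 X0.000 Y15.000
G1 X0.000 Y0.000
; layer 2
G0 Z3.667
G0 X0.000 Y0.000
G1 X9.000 Y0.000
G1 X9.000 Y12.000
G1 X0.000 Y12.000
G1 X0.000 Y0.000
; layer 3
G0 Z5.500
G0 X0.000 Y0.000
G1 X9.000 Y0.000
G1 X9.000 Y9.000
G1 X0.000 Y9.000
G1 X0.000 Y0.000
; layer 4
G0 Z7.333
G0 X0.000 Y0.000
G1 X9.000 Y0.000
G1 X9.000 Y6.000
G1 X0.000 Y6.000
G1 X0.000 Y0.000
; layer 5
G0 Z9.167
G0 X0.000 Y0.000
G1 X9.000 Y0.000
G1 X9.000 Y3.000
G1 X0.000 Y3.000
G1 X0.000 Y0.000
M2 ; end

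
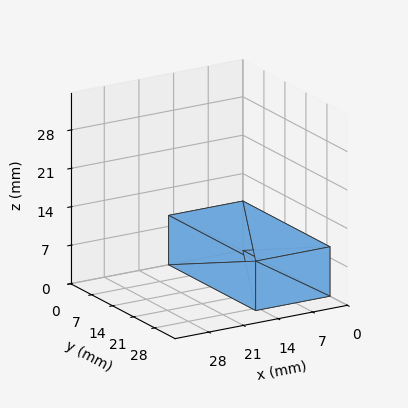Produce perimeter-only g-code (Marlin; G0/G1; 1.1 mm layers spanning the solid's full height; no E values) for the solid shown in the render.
Reading the render: the shape is a rectangular box, roughly 15 × 29 mm footprint and 9 mm tall (dimensions read to the nearest mm from the axis ticks). For the g-code, the solid's height is divided into equal slices at the stated Δz and each level perimeter traced with G1 moves after a G0 lift.

; perimeter-only toolpath
G21 ; units = mm
G90 ; absolute positioning
G28 ; home
; layer 1
G0 Z1.1
G0 X0.0 Y0.0
G1 X15.0 Y0.0
G1 X15.0 Y29.0
G1 X0.0 Y29.0
G1 X0.0 Y0.0
; layer 2
G0 Z2.2
G0 X0.0 Y0.0
G1 X15.0 Y0.0
G1 X15.0 Y29.0
G1 X0.0 Y29.0
G1 X0.0 Y0.0
; layer 3
G0 Z3.4
G0 X0.0 Y0.0
G1 X15.0 Y0.0
G1 X15.0 Y29.0
G1 X0.0 Y29.0
G1 X0.0 Y0.0
; layer 4
G0 Z4.5
G0 X0.0 Y0.0
G1 X15.0 Y0.0
G1 X15.0 Y29.0
G1 X0.0 Y29.0
G1 X0.0 Y0.0
; layer 5
G0 Z5.6
G0 X0.0 Y0.0
G1 X15.0 Y0.0
G1 X15.0 Y29.0
G1 X0.0 Y29.0
G1 X0.0 Y0.0
; layer 6
G0 Z6.8
G0 X0.0 Y0.0
G1 X15.0 Y0.0
G1 X15.0 Y29.0
G1 X0.0 Y29.0
G1 X0.0 Y0.0
; layer 7
G0 Z7.9
G0 X0.0 Y0.0
G1 X15.0 Y0.0
G1 X15.0 Y29.0
G1 X0.0 Y29.0
G1 X0.0 Y0.0
; layer 8
G0 Z9.0
G0 X0.0 Y0.0
G1 X15.0 Y0.0
G1 X15.0 Y29.0
G1 X0.0 Y29.0
G1 X0.0 Y0.0
M2 ; end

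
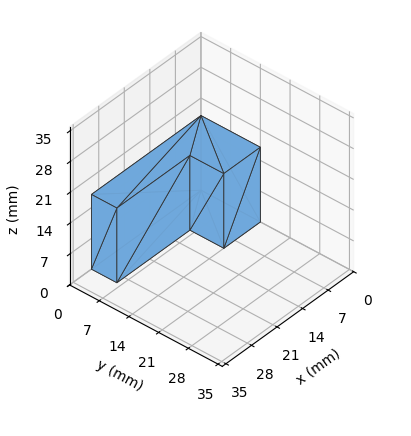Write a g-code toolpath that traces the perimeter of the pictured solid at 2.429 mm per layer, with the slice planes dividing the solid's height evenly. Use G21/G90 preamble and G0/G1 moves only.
Reading the render: the shape is an L-shaped prism: outer 30 × 14 mm, arm thicknesses ≈ 6 mm (horizontal) and 10 mm (vertical), extruded 17 mm in z (dimensions read to the nearest mm from the axis ticks). For the g-code, the solid's height is divided into equal slices at the stated Δz and each level perimeter traced with G1 moves after a G0 lift.

; perimeter-only toolpath
G21 ; units = mm
G90 ; absolute positioning
G28 ; home
; layer 1
G0 Z2.429
G0 X0.000 Y0.000
G1 X30.000 Y0.000
G1 X30.000 Y6.000
G1 X10.000 Y6.000
G1 X10.000 Y14.000
G1 X0.000 Y14.000
G1 X0.000 Y0.000
; layer 2
G0 Z4.857
G0 X0.000 Y0.000
G1 X30.000 Y0.000
G1 X30.000 Y6.000
G1 X10.000 Y6.000
G1 X10.000 Y14.000
G1 X0.000 Y14.000
G1 X0.000 Y0.000
; layer 3
G0 Z7.286
G0 X0.000 Y0.000
G1 X30.000 Y0.000
G1 X30.000 Y6.000
G1 X10.000 Y6.000
G1 X10.000 Y14.000
G1 X0.000 Y14.000
G1 X0.000 Y0.000
; layer 4
G0 Z9.714
G0 X0.000 Y0.000
G1 X30.000 Y0.000
G1 X30.000 Y6.000
G1 X10.000 Y6.000
G1 X10.000 Y14.000
G1 X0.000 Y14.000
G1 X0.000 Y0.000
; layer 5
G0 Z12.143
G0 X0.000 Y0.000
G1 X30.000 Y0.000
G1 X30.000 Y6.000
G1 X10.000 Y6.000
G1 X10.000 Y14.000
G1 X0.000 Y14.000
G1 X0.000 Y0.000
; layer 6
G0 Z14.571
G0 X0.000 Y0.000
G1 X30.000 Y0.000
G1 X30.000 Y6.000
G1 X10.000 Y6.000
G1 X10.000 Y14.000
G1 X0.000 Y14.000
G1 X0.000 Y0.000
; layer 7
G0 Z17.000
G0 X0.000 Y0.000
G1 X30.000 Y0.000
G1 X30.000 Y6.000
G1 X10.000 Y6.000
G1 X10.000 Y14.000
G1 X0.000 Y14.000
G1 X0.000 Y0.000
M2 ; end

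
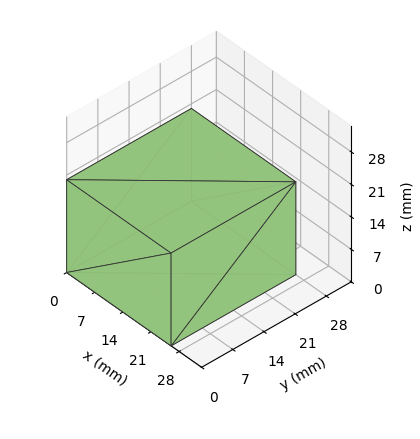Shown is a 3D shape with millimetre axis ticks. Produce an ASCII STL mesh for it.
Reading the render: the shape is a rectangular box, roughly 26 × 28 mm footprint and 20 mm tall (dimensions read to the nearest mm from the axis ticks). For the STL, each face is triangulated and given an outward normal.

solid part
  facet normal 0.0000 0.0000 -1.0000
    outer loop
      vertex 26.00 28.00 0.00
      vertex 26.00 0.00 0.00
      vertex 0.00 0.00 0.00
    endloop
  endfacet
  facet normal 0.0000 0.0000 -1.0000
    outer loop
      vertex 0.00 28.00 0.00
      vertex 26.00 28.00 0.00
      vertex 0.00 0.00 0.00
    endloop
  endfacet
  facet normal 0.0000 0.0000 1.0000
    outer loop
      vertex 0.00 0.00 20.00
      vertex 26.00 0.00 20.00
      vertex 26.00 28.00 20.00
    endloop
  endfacet
  facet normal 0.0000 0.0000 1.0000
    outer loop
      vertex 0.00 0.00 20.00
      vertex 26.00 28.00 20.00
      vertex 0.00 28.00 20.00
    endloop
  endfacet
  facet normal 0.0000 -1.0000 0.0000
    outer loop
      vertex 0.00 0.00 0.00
      vertex 26.00 0.00 0.00
      vertex 26.00 0.00 20.00
    endloop
  endfacet
  facet normal 0.0000 -1.0000 0.0000
    outer loop
      vertex 0.00 0.00 0.00
      vertex 26.00 0.00 20.00
      vertex 0.00 0.00 20.00
    endloop
  endfacet
  facet normal 0.0000 1.0000 0.0000
    outer loop
      vertex 26.00 28.00 20.00
      vertex 26.00 28.00 0.00
      vertex 0.00 28.00 0.00
    endloop
  endfacet
  facet normal 0.0000 1.0000 0.0000
    outer loop
      vertex 0.00 28.00 20.00
      vertex 26.00 28.00 20.00
      vertex 0.00 28.00 0.00
    endloop
  endfacet
  facet normal -1.0000 0.0000 0.0000
    outer loop
      vertex 0.00 28.00 20.00
      vertex 0.00 28.00 0.00
      vertex 0.00 0.00 0.00
    endloop
  endfacet
  facet normal -1.0000 0.0000 0.0000
    outer loop
      vertex 0.00 0.00 20.00
      vertex 0.00 28.00 20.00
      vertex 0.00 0.00 0.00
    endloop
  endfacet
  facet normal 1.0000 0.0000 0.0000
    outer loop
      vertex 26.00 0.00 0.00
      vertex 26.00 28.00 0.00
      vertex 26.00 28.00 20.00
    endloop
  endfacet
  facet normal 1.0000 0.0000 0.0000
    outer loop
      vertex 26.00 0.00 0.00
      vertex 26.00 28.00 20.00
      vertex 26.00 0.00 20.00
    endloop
  endfacet
endsolid part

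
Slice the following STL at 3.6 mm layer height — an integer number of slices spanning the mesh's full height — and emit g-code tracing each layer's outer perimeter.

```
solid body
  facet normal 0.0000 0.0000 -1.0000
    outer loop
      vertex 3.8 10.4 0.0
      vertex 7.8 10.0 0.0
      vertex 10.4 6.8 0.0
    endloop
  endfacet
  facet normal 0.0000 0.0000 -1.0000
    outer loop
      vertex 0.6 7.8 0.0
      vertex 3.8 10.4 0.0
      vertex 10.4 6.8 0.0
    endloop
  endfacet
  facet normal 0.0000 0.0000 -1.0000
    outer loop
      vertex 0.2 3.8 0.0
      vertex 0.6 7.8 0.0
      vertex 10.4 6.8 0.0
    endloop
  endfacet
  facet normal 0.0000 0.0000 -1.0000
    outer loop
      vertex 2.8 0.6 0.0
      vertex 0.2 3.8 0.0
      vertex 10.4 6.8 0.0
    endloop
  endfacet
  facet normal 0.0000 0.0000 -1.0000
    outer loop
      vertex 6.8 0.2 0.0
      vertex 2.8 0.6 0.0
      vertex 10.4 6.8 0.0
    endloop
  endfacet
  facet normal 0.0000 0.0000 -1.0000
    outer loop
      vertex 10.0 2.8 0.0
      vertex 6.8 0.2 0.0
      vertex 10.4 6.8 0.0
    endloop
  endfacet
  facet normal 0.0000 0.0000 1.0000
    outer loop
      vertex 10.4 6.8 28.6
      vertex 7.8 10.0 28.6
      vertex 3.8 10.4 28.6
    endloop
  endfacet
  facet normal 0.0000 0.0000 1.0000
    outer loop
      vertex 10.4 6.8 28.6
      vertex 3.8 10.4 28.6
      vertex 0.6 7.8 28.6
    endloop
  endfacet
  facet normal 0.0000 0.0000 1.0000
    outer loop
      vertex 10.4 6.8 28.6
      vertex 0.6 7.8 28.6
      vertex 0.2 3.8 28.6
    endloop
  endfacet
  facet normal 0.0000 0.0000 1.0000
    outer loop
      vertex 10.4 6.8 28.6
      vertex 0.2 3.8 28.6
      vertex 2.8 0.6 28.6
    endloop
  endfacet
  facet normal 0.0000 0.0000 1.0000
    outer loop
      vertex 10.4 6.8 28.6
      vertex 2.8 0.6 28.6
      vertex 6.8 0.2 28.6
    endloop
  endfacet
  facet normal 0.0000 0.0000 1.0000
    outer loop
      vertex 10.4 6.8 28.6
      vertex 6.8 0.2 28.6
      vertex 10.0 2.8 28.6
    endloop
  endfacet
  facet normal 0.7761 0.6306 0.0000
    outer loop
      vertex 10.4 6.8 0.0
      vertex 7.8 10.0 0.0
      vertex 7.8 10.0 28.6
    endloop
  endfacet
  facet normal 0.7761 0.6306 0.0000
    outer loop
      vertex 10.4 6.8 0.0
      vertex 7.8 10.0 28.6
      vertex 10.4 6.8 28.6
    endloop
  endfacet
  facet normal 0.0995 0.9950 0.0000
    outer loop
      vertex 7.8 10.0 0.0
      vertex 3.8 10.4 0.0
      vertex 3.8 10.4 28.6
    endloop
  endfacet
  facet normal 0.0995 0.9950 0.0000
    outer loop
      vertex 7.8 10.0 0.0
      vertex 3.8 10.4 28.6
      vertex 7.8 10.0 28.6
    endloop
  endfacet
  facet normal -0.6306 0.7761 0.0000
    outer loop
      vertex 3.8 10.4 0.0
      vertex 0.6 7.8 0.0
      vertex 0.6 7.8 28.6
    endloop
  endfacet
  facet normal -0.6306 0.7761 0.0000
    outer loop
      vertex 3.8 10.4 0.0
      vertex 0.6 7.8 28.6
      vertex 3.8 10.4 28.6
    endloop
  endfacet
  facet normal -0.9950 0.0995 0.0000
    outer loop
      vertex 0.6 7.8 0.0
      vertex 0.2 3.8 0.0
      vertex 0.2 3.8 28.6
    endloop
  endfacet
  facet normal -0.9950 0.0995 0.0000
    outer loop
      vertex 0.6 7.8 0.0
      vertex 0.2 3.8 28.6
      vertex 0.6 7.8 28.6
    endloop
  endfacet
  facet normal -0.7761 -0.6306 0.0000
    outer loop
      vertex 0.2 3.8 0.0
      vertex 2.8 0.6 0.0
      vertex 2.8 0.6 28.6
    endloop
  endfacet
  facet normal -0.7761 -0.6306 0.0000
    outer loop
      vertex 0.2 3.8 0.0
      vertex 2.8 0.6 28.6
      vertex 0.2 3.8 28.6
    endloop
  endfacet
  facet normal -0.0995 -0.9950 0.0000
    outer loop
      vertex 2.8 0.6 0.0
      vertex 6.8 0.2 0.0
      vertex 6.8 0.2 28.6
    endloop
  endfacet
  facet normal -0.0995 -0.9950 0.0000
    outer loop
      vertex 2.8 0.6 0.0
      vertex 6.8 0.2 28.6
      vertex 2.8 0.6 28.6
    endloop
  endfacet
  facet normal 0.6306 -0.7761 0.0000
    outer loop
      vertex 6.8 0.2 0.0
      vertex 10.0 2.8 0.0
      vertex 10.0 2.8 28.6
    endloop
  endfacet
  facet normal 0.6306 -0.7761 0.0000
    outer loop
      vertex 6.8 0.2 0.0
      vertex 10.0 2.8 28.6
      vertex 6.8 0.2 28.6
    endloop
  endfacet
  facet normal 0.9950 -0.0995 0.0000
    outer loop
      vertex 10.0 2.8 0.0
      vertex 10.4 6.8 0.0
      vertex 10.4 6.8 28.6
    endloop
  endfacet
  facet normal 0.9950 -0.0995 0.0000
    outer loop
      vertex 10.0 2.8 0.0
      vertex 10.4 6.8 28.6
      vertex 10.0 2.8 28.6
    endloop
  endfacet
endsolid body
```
; perimeter-only toolpath
G21 ; units = mm
G90 ; absolute positioning
G28 ; home
; layer 1
G0 Z3.6
G0 X10.4 Y6.8
G1 X7.8 Y10.0
G1 X3.8 Y10.4
G1 X0.6 Y7.8
G1 X0.2 Y3.8
G1 X2.8 Y0.6
G1 X6.8 Y0.2
G1 X10.0 Y2.8
G1 X10.4 Y6.8
; layer 2
G0 Z7.2
G0 X10.4 Y6.8
G1 X7.8 Y10.0
G1 X3.8 Y10.4
G1 X0.6 Y7.8
G1 X0.2 Y3.8
G1 X2.8 Y0.6
G1 X6.8 Y0.2
G1 X10.0 Y2.8
G1 X10.4 Y6.8
; layer 3
G0 Z10.7
G0 X10.4 Y6.8
G1 X7.8 Y10.0
G1 X3.8 Y10.4
G1 X0.6 Y7.8
G1 X0.2 Y3.8
G1 X2.8 Y0.6
G1 X6.8 Y0.2
G1 X10.0 Y2.8
G1 X10.4 Y6.8
; layer 4
G0 Z14.3
G0 X10.4 Y6.8
G1 X7.8 Y10.0
G1 X3.8 Y10.4
G1 X0.6 Y7.8
G1 X0.2 Y3.8
G1 X2.8 Y0.6
G1 X6.8 Y0.2
G1 X10.0 Y2.8
G1 X10.4 Y6.8
; layer 5
G0 Z17.9
G0 X10.4 Y6.8
G1 X7.8 Y10.0
G1 X3.8 Y10.4
G1 X0.6 Y7.8
G1 X0.2 Y3.8
G1 X2.8 Y0.6
G1 X6.8 Y0.2
G1 X10.0 Y2.8
G1 X10.4 Y6.8
; layer 6
G0 Z21.5
G0 X10.4 Y6.8
G1 X7.8 Y10.0
G1 X3.8 Y10.4
G1 X0.6 Y7.8
G1 X0.2 Y3.8
G1 X2.8 Y0.6
G1 X6.8 Y0.2
G1 X10.0 Y2.8
G1 X10.4 Y6.8
; layer 7
G0 Z25.0
G0 X10.4 Y6.8
G1 X7.8 Y10.0
G1 X3.8 Y10.4
G1 X0.6 Y7.8
G1 X0.2 Y3.8
G1 X2.8 Y0.6
G1 X6.8 Y0.2
G1 X10.0 Y2.8
G1 X10.4 Y6.8
; layer 8
G0 Z28.6
G0 X10.4 Y6.8
G1 X7.8 Y10.0
G1 X3.8 Y10.4
G1 X0.6 Y7.8
G1 X0.2 Y3.8
G1 X2.8 Y0.6
G1 X6.8 Y0.2
G1 X10.0 Y2.8
G1 X10.4 Y6.8
M2 ; end

The solid is a regular 8-sided prism (a cylinder approximated with 8 flat sides), circumscribed radius ≈ 5.3 mm, height ≈ 28.6 mm. Slicing at Δz = 3.6 mm — 8 equal slices spanning the solid's height, so layer i sits at z = i·h/8 — gives 8 non-empty perimeters. Each is a 8-segment closed polygon; G0 lifts to the layer z and rapids to the start vertex, then G1 traces the edges.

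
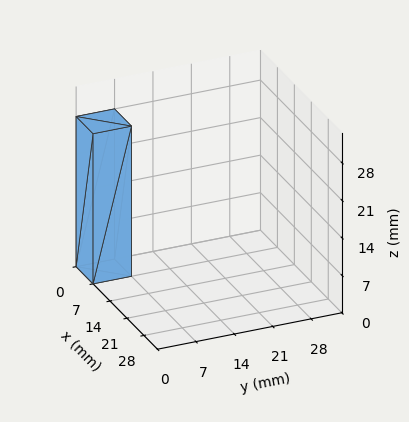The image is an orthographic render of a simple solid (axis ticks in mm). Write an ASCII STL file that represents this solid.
Reading the render: the shape is a rectangular box, roughly 7 × 7 mm footprint and 28 mm tall (dimensions read to the nearest mm from the axis ticks). For the STL, each face is triangulated and given an outward normal.

solid part
  facet normal 0.0000 0.0000 -1.0000
    outer loop
      vertex 7.0 7.0 0.0
      vertex 7.0 0.0 0.0
      vertex 0.0 0.0 0.0
    endloop
  endfacet
  facet normal 0.0000 0.0000 -1.0000
    outer loop
      vertex 0.0 7.0 0.0
      vertex 7.0 7.0 0.0
      vertex 0.0 0.0 0.0
    endloop
  endfacet
  facet normal 0.0000 0.0000 1.0000
    outer loop
      vertex 0.0 0.0 28.0
      vertex 7.0 0.0 28.0
      vertex 7.0 7.0 28.0
    endloop
  endfacet
  facet normal 0.0000 0.0000 1.0000
    outer loop
      vertex 0.0 0.0 28.0
      vertex 7.0 7.0 28.0
      vertex 0.0 7.0 28.0
    endloop
  endfacet
  facet normal 0.0000 -1.0000 0.0000
    outer loop
      vertex 0.0 0.0 0.0
      vertex 7.0 0.0 0.0
      vertex 7.0 0.0 28.0
    endloop
  endfacet
  facet normal 0.0000 -1.0000 0.0000
    outer loop
      vertex 0.0 0.0 0.0
      vertex 7.0 0.0 28.0
      vertex 0.0 0.0 28.0
    endloop
  endfacet
  facet normal 0.0000 1.0000 0.0000
    outer loop
      vertex 7.0 7.0 28.0
      vertex 7.0 7.0 0.0
      vertex 0.0 7.0 0.0
    endloop
  endfacet
  facet normal 0.0000 1.0000 0.0000
    outer loop
      vertex 0.0 7.0 28.0
      vertex 7.0 7.0 28.0
      vertex 0.0 7.0 0.0
    endloop
  endfacet
  facet normal -1.0000 0.0000 0.0000
    outer loop
      vertex 0.0 7.0 28.0
      vertex 0.0 7.0 0.0
      vertex 0.0 0.0 0.0
    endloop
  endfacet
  facet normal -1.0000 0.0000 0.0000
    outer loop
      vertex 0.0 0.0 28.0
      vertex 0.0 7.0 28.0
      vertex 0.0 0.0 0.0
    endloop
  endfacet
  facet normal 1.0000 0.0000 0.0000
    outer loop
      vertex 7.0 0.0 0.0
      vertex 7.0 7.0 0.0
      vertex 7.0 7.0 28.0
    endloop
  endfacet
  facet normal 1.0000 0.0000 0.0000
    outer loop
      vertex 7.0 0.0 0.0
      vertex 7.0 7.0 28.0
      vertex 7.0 0.0 28.0
    endloop
  endfacet
endsolid part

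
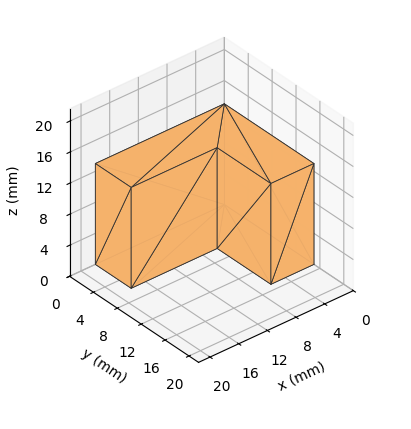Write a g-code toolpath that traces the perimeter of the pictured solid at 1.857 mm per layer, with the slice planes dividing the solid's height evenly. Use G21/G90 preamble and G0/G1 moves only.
Reading the render: the shape is an L-shaped prism: outer 18 × 15 mm, arm thicknesses ≈ 6 mm (horizontal) and 6 mm (vertical), extruded 13 mm in z (dimensions read to the nearest mm from the axis ticks). For the g-code, the solid's height is divided into equal slices at the stated Δz and each level perimeter traced with G1 moves after a G0 lift.

; perimeter-only toolpath
G21 ; units = mm
G90 ; absolute positioning
G28 ; home
; layer 1
G0 Z1.857
G0 X0.000 Y0.000
G1 X18.000 Y0.000
G1 X18.000 Y6.000
G1 X6.000 Y6.000
G1 X6.000 Y15.000
G1 X0.000 Y15.000
G1 X0.000 Y0.000
; layer 2
G0 Z3.714
G0 X0.000 Y0.000
G1 X18.000 Y0.000
G1 X18.000 Y6.000
G1 X6.000 Y6.000
G1 X6.000 Y15.000
G1 X0.000 Y15.000
G1 X0.000 Y0.000
; layer 3
G0 Z5.571
G0 X0.000 Y0.000
G1 X18.000 Y0.000
G1 X18.000 Y6.000
G1 X6.000 Y6.000
G1 X6.000 Y15.000
G1 X0.000 Y15.000
G1 X0.000 Y0.000
; layer 4
G0 Z7.429
G0 X0.000 Y0.000
G1 X18.000 Y0.000
G1 X18.000 Y6.000
G1 X6.000 Y6.000
G1 X6.000 Y15.000
G1 X0.000 Y15.000
G1 X0.000 Y0.000
; layer 5
G0 Z9.286
G0 X0.000 Y0.000
G1 X18.000 Y0.000
G1 X18.000 Y6.000
G1 X6.000 Y6.000
G1 X6.000 Y15.000
G1 X0.000 Y15.000
G1 X0.000 Y0.000
; layer 6
G0 Z11.143
G0 X0.000 Y0.000
G1 X18.000 Y0.000
G1 X18.000 Y6.000
G1 X6.000 Y6.000
G1 X6.000 Y15.000
G1 X0.000 Y15.000
G1 X0.000 Y0.000
; layer 7
G0 Z13.000
G0 X0.000 Y0.000
G1 X18.000 Y0.000
G1 X18.000 Y6.000
G1 X6.000 Y6.000
G1 X6.000 Y15.000
G1 X0.000 Y15.000
G1 X0.000 Y0.000
M2 ; end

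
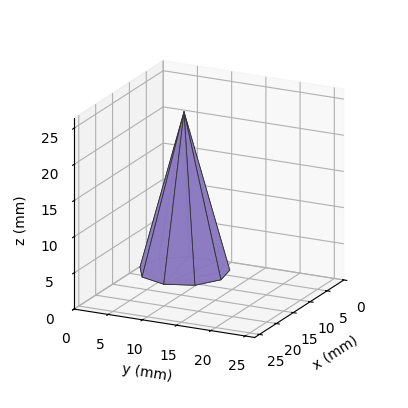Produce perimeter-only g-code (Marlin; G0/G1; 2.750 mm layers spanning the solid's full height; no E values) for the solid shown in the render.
Reading the render: the shape is a regular 9-sided pyramid, base circumscribed radius ≈ 6 mm, apex at z ≈ 22 mm (dimensions read to the nearest mm from the axis ticks). For the g-code, the solid's height is divided into equal slices at the stated Δz and each level perimeter traced with G1 moves after a G0 lift.

; perimeter-only toolpath
G21 ; units = mm
G90 ; absolute positioning
G28 ; home
; layer 1
G0 Z2.750
G0 X11.250 Y6.000
G1 X10.021 Y9.375
G1 X6.912 Y11.170
G1 X3.375 Y10.546
G1 X1.067 Y7.795
G1 X1.067 Y4.204
G1 X3.375 Y1.454
G1 X6.912 Y0.830
G1 X10.021 Y2.625
G1 X11.250 Y6.000
; layer 2
G0 Z5.500
G0 X10.500 Y6.000
G1 X9.447 Y8.893
G1 X6.781 Y10.432
G1 X3.750 Y9.897
G1 X1.772 Y7.539
G1 X1.772 Y4.461
G1 X3.750 Y2.103
G1 X6.781 Y1.568
G1 X9.447 Y3.107
G1 X10.500 Y6.000
; layer 3
G0 Z8.250
G0 X9.750 Y6.000
G1 X8.873 Y8.411
G1 X6.651 Y9.693
G1 X4.125 Y9.247
G1 X2.476 Y7.282
G1 X2.476 Y4.717
G1 X4.125 Y2.752
G1 X6.651 Y2.307
G1 X8.873 Y3.589
G1 X9.750 Y6.000
; layer 4
G0 Z11.000
G0 X9.000 Y6.000
G1 X8.298 Y7.928
G1 X6.521 Y8.954
G1 X4.500 Y8.598
G1 X3.181 Y7.026
G1 X3.181 Y4.974
G1 X4.500 Y3.402
G1 X6.521 Y3.046
G1 X8.298 Y4.072
G1 X9.000 Y6.000
; layer 5
G0 Z13.750
G0 X8.250 Y6.000
G1 X7.723 Y7.446
G1 X6.391 Y8.216
G1 X4.875 Y7.949
G1 X3.886 Y6.769
G1 X3.886 Y5.231
G1 X4.875 Y4.051
G1 X6.391 Y3.784
G1 X7.723 Y4.554
G1 X8.250 Y6.000
; layer 6
G0 Z16.500
G0 X7.500 Y6.000
G1 X7.149 Y6.964
G1 X6.261 Y7.477
G1 X5.250 Y7.299
G1 X4.590 Y6.513
G1 X4.590 Y5.487
G1 X5.250 Y4.701
G1 X6.261 Y4.523
G1 X7.149 Y5.036
G1 X7.500 Y6.000
; layer 7
G0 Z19.250
G0 X6.750 Y6.000
G1 X6.575 Y6.482
G1 X6.130 Y6.739
G1 X5.625 Y6.649
G1 X5.295 Y6.256
G1 X5.295 Y5.744
G1 X5.625 Y5.351
G1 X6.130 Y5.261
G1 X6.575 Y5.518
G1 X6.750 Y6.000
M2 ; end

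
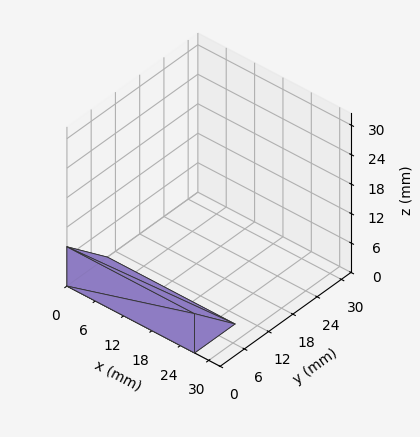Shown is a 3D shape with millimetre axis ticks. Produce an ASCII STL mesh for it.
Reading the render: the shape is a wedge (ramp): 27 × 10 mm base, rising to 8 mm along the y=0 edge and sloping linearly to z=0 at y=10 (dimensions read to the nearest mm from the axis ticks). For the STL, each face is triangulated and given an outward normal.

solid part
  facet normal 0.0000 0.0000 -1.0000
    outer loop
      vertex 27.00 10.00 0.00
      vertex 27.00 0.00 0.00
      vertex 0.00 0.00 0.00
    endloop
  endfacet
  facet normal 0.0000 0.0000 -1.0000
    outer loop
      vertex 0.00 10.00 0.00
      vertex 27.00 10.00 0.00
      vertex 0.00 0.00 0.00
    endloop
  endfacet
  facet normal 0.0000 -1.0000 0.0000
    outer loop
      vertex 0.00 0.00 0.00
      vertex 27.00 0.00 0.00
      vertex 27.00 0.00 8.00
    endloop
  endfacet
  facet normal 0.0000 -1.0000 0.0000
    outer loop
      vertex 0.00 0.00 0.00
      vertex 27.00 0.00 8.00
      vertex 0.00 0.00 8.00
    endloop
  endfacet
  facet normal 0.0000 0.6247 0.7809
    outer loop
      vertex 0.00 0.00 8.00
      vertex 27.00 0.00 8.00
      vertex 27.00 10.00 0.00
    endloop
  endfacet
  facet normal 0.0000 0.6247 0.7809
    outer loop
      vertex 0.00 0.00 8.00
      vertex 27.00 10.00 0.00
      vertex 0.00 10.00 0.00
    endloop
  endfacet
  facet normal -1.0000 0.0000 0.0000
    outer loop
      vertex 0.00 0.00 8.00
      vertex 0.00 10.00 0.00
      vertex 0.00 0.00 0.00
    endloop
  endfacet
  facet normal 1.0000 0.0000 0.0000
    outer loop
      vertex 27.00 0.00 0.00
      vertex 27.00 10.00 0.00
      vertex 27.00 0.00 8.00
    endloop
  endfacet
endsolid part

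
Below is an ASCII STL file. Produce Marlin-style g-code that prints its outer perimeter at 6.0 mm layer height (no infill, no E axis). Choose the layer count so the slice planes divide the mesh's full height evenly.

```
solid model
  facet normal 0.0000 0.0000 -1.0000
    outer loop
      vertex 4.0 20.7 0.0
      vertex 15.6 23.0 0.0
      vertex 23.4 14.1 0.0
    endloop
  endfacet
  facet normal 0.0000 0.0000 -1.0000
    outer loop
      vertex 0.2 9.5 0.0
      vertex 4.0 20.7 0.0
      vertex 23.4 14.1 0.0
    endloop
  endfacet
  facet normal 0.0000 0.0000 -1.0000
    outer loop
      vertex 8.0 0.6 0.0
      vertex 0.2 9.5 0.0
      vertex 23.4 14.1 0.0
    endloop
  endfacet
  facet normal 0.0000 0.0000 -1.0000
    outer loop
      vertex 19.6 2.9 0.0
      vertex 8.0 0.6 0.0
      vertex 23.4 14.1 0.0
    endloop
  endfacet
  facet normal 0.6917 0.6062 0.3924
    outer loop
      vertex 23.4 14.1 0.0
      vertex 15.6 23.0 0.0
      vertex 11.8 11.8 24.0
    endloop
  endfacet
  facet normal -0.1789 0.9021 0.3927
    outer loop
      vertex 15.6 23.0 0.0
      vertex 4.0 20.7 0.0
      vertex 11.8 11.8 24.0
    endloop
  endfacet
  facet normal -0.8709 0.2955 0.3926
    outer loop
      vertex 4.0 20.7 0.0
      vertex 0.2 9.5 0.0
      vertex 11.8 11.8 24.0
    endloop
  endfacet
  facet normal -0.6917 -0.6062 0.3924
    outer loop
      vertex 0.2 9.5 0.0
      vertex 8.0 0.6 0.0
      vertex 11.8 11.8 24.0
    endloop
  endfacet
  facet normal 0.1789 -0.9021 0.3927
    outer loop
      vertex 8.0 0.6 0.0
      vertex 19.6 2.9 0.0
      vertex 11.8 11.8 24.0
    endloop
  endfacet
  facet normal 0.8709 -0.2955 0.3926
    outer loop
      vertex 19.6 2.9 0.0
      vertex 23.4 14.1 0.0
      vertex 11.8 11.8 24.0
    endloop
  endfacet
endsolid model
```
; perimeter-only toolpath
G21 ; units = mm
G90 ; absolute positioning
G28 ; home
; layer 1
G0 Z6.0
G0 X20.5 Y13.5
G1 X14.6 Y20.2
G1 X6.0 Y18.5
G1 X3.1 Y10.1
G1 X8.9 Y3.4
G1 X17.7 Y5.1
G1 X20.5 Y13.5
; layer 2
G0 Z12.0
G0 X17.6 Y12.9
G1 X13.7 Y17.4
G1 X7.9 Y16.2
G1 X6.0 Y10.7
G1 X9.9 Y6.2
G1 X15.7 Y7.4
G1 X17.6 Y12.9
; layer 3
G0 Z18.0
G0 X14.7 Y12.4
G1 X12.8 Y14.6
G1 X9.9 Y14.0
G1 X8.9 Y11.2
G1 X10.9 Y9.0
G1 X13.8 Y9.6
G1 X14.7 Y12.4
M2 ; end

The solid is a regular 6-sided pyramid, base circumscribed radius ≈ 11.8 mm, apex at z ≈ 24 mm. Slicing at Δz = 6.0 mm — 4 equal slices spanning the solid's height, so layer i sits at z = i·h/4 — gives 3 non-empty perimeters. Each is a 6-segment closed polygon; G0 lifts to the layer z and rapids to the start vertex, then G1 traces the edges. The cross-section shrinks linearly with z (the slice at the apex is degenerate and omitted).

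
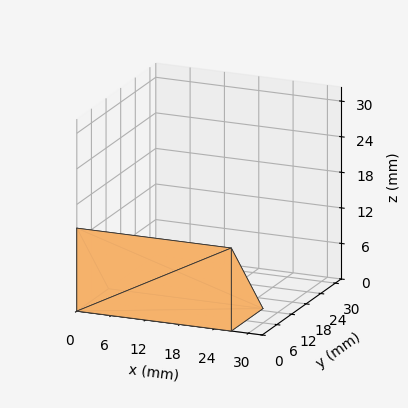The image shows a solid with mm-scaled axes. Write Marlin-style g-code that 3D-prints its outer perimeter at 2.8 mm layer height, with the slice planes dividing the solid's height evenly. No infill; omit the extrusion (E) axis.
Reading the render: the shape is a wedge (ramp): 27 × 13 mm base, rising to 14 mm along the y=0 edge and sloping linearly to z=0 at y=13 (dimensions read to the nearest mm from the axis ticks). For the g-code, the solid's height is divided into equal slices at the stated Δz and each level perimeter traced with G1 moves after a G0 lift.

; perimeter-only toolpath
G21 ; units = mm
G90 ; absolute positioning
G28 ; home
; layer 1
G0 Z2.8
G0 X0.0 Y0.0
G1 X27.0 Y0.0
G1 X27.0 Y10.4
G1 X0.0 Y10.4
G1 X0.0 Y0.0
; layer 2
G0 Z5.6
G0 X0.0 Y0.0
G1 X27.0 Y0.0
G1 X27.0 Y7.8
G1 X0.0 Y7.8
G1 X0.0 Y0.0
; layer 3
G0 Z8.4
G0 X0.0 Y0.0
G1 X27.0 Y0.0
G1 X27.0 Y5.2
G1 X0.0 Y5.2
G1 X0.0 Y0.0
; layer 4
G0 Z11.2
G0 X0.0 Y0.0
G1 X27.0 Y0.0
G1 X27.0 Y2.6
G1 X0.0 Y2.6
G1 X0.0 Y0.0
M2 ; end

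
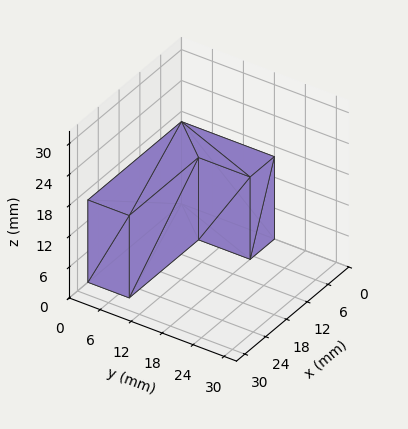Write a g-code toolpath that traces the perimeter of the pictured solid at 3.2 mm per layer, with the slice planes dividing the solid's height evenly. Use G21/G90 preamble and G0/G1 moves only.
Reading the render: the shape is an L-shaped prism: outer 27 × 18 mm, arm thicknesses ≈ 8 mm (horizontal) and 7 mm (vertical), extruded 16 mm in z (dimensions read to the nearest mm from the axis ticks). For the g-code, the solid's height is divided into equal slices at the stated Δz and each level perimeter traced with G1 moves after a G0 lift.

; perimeter-only toolpath
G21 ; units = mm
G90 ; absolute positioning
G28 ; home
; layer 1
G0 Z3.2
G0 X0.0 Y0.0
G1 X27.0 Y0.0
G1 X27.0 Y8.0
G1 X7.0 Y8.0
G1 X7.0 Y18.0
G1 X0.0 Y18.0
G1 X0.0 Y0.0
; layer 2
G0 Z6.4
G0 X0.0 Y0.0
G1 X27.0 Y0.0
G1 X27.0 Y8.0
G1 X7.0 Y8.0
G1 X7.0 Y18.0
G1 X0.0 Y18.0
G1 X0.0 Y0.0
; layer 3
G0 Z9.6
G0 X0.0 Y0.0
G1 X27.0 Y0.0
G1 X27.0 Y8.0
G1 X7.0 Y8.0
G1 X7.0 Y18.0
G1 X0.0 Y18.0
G1 X0.0 Y0.0
; layer 4
G0 Z12.8
G0 X0.0 Y0.0
G1 X27.0 Y0.0
G1 X27.0 Y8.0
G1 X7.0 Y8.0
G1 X7.0 Y18.0
G1 X0.0 Y18.0
G1 X0.0 Y0.0
; layer 5
G0 Z16.0
G0 X0.0 Y0.0
G1 X27.0 Y0.0
G1 X27.0 Y8.0
G1 X7.0 Y8.0
G1 X7.0 Y18.0
G1 X0.0 Y18.0
G1 X0.0 Y0.0
M2 ; end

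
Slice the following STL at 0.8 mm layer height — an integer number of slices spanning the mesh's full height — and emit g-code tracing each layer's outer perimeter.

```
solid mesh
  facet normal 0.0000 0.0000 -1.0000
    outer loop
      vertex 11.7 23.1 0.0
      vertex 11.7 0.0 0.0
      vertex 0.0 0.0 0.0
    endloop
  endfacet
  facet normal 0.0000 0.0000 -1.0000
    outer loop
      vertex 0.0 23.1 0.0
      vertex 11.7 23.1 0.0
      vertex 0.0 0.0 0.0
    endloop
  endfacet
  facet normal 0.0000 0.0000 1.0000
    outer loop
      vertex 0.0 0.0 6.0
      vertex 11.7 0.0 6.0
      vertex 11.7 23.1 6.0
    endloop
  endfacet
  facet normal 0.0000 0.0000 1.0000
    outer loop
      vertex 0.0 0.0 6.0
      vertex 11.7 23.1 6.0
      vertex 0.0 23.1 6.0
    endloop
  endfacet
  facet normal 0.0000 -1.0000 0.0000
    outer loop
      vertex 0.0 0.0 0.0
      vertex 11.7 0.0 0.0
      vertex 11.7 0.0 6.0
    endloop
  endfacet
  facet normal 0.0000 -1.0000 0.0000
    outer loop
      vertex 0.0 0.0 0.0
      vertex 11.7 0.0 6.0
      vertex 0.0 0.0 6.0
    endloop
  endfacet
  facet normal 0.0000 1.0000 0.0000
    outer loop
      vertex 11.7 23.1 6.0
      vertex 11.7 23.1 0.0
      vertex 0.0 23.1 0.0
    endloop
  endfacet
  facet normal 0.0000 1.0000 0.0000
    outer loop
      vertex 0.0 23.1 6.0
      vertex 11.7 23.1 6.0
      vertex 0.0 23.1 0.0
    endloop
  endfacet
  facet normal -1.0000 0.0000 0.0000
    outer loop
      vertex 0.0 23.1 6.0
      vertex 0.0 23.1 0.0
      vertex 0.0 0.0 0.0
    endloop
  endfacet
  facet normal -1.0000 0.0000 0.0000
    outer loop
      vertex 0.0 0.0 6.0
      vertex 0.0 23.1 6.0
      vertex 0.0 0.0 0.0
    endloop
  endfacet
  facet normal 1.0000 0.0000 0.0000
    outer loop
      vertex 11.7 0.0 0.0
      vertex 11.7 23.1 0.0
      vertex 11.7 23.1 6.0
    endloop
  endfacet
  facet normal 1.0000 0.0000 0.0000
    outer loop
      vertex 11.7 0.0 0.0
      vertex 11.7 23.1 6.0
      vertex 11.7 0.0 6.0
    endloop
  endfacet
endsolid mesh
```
; perimeter-only toolpath
G21 ; units = mm
G90 ; absolute positioning
G28 ; home
; layer 1
G0 Z0.8
G0 X0.0 Y0.0
G1 X11.7 Y0.0
G1 X11.7 Y23.1
G1 X0.0 Y23.1
G1 X0.0 Y0.0
; layer 2
G0 Z1.5
G0 X0.0 Y0.0
G1 X11.7 Y0.0
G1 X11.7 Y23.1
G1 X0.0 Y23.1
G1 X0.0 Y0.0
; layer 3
G0 Z2.2
G0 X0.0 Y0.0
G1 X11.7 Y0.0
G1 X11.7 Y23.1
G1 X0.0 Y23.1
G1 X0.0 Y0.0
; layer 4
G0 Z3.0
G0 X0.0 Y0.0
G1 X11.7 Y0.0
G1 X11.7 Y23.1
G1 X0.0 Y23.1
G1 X0.0 Y0.0
; layer 5
G0 Z3.8
G0 X0.0 Y0.0
G1 X11.7 Y0.0
G1 X11.7 Y23.1
G1 X0.0 Y23.1
G1 X0.0 Y0.0
; layer 6
G0 Z4.5
G0 X0.0 Y0.0
G1 X11.7 Y0.0
G1 X11.7 Y23.1
G1 X0.0 Y23.1
G1 X0.0 Y0.0
; layer 7
G0 Z5.2
G0 X0.0 Y0.0
G1 X11.7 Y0.0
G1 X11.7 Y23.1
G1 X0.0 Y23.1
G1 X0.0 Y0.0
; layer 8
G0 Z6.0
G0 X0.0 Y0.0
G1 X11.7 Y0.0
G1 X11.7 Y23.1
G1 X0.0 Y23.1
G1 X0.0 Y0.0
M2 ; end

The solid is a rectangular box, roughly 11.7 × 23.1 mm footprint and 6 mm tall. Slicing at Δz = 0.8 mm — 8 equal slices spanning the solid's height, so layer i sits at z = i·h/8 — gives 8 non-empty perimeters. Each is a 4-segment closed polygon; G0 lifts to the layer z and rapids to the start vertex, then G1 traces the edges.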